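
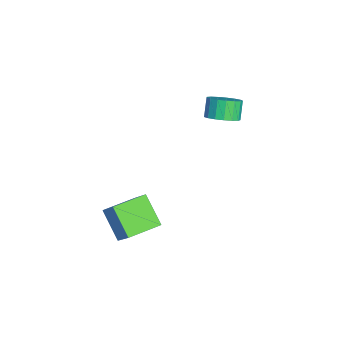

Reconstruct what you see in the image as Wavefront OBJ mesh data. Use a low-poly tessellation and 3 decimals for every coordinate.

v -2.766 1.61 0.899
v -2.012 2.029 1.364
v -2.74 2.268 2.327
v -3.494 1.85 1.861
v -2.209 2.383 1.128
v -2.936 2.623 2.09
v -2.533 2.56 0.839
v -3.261 2.8 1.801
v -2.911 2.52 0.563
v -3.638 2.759 1.526
v -3.255 2.271 0.365
v -3.983 2.51 1.327
v -3.488 1.871 0.289
v -4.215 2.11 1.251
v -3.555 1.411 0.352
v -4.282 1.65 1.315
v -3.442 0.997 0.541
v -4.169 1.236 1.504
v -3.173 0.723 0.812
v -3.901 0.963 1.774
v -2.812 0.653 1.102
v -3.539 0.892 2.065
v -2.44 0.802 1.346
v -3.168 1.041 2.309
v -2.143 1.136 1.488
v -2.87 1.376 2.45
v -1.989 1.579 1.494
v -2.716 1.818 2.457
v 1.883 -5.316 -1.446
v 3.061 -4.891 0.062
v 1.169 -3.556 -1.385
v 2.347 -3.131 0.123
v 3.273 -4.709 -2.703
v 4.451 -4.284 -1.195
v 2.559 -2.949 -2.642
v 3.737 -2.524 -1.134
f 2 1 5
f 2 5 3
f 3 5 6
f 3 6 4
f 5 1 7
f 5 7 6
f 6 7 8
f 6 8 4
f 7 1 9
f 7 9 8
f 8 9 10
f 8 10 4
f 9 1 11
f 9 11 10
f 10 11 12
f 10 12 4
f 11 1 13
f 11 13 12
f 12 13 14
f 12 14 4
f 13 1 15
f 13 15 14
f 14 15 16
f 14 16 4
f 15 1 17
f 15 17 16
f 16 17 18
f 16 18 4
f 17 1 19
f 17 19 18
f 18 19 20
f 18 20 4
f 19 1 21
f 19 21 20
f 20 21 22
f 20 22 4
f 21 1 23
f 21 23 22
f 22 23 24
f 22 24 4
f 23 1 25
f 23 25 24
f 24 25 26
f 24 26 4
f 25 1 27
f 25 27 26
f 26 27 28
f 26 28 4
f 27 1 2
f 27 2 28
f 28 2 3
f 28 3 4
f 30 32 29
f 33 30 29
f 29 32 31
f 31 33 29
f 30 36 32
f 34 30 33
f 34 36 30
f 32 36 31
f 35 33 31
f 31 36 35
f 35 34 33
f 36 34 35



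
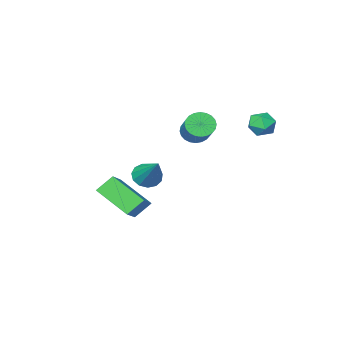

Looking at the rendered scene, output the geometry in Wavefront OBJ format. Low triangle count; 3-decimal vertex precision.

v 2.58 2.418 0.533
v 3.057 2.633 0.2
v 2.84 3.722 1.747
v 2.772 2.798 0.083
v 2.427 2.843 0.109
v 2.13 2.753 0.27
v 1.976 2.557 0.514
v 2.014 2.316 0.764
v 2.231 2.108 0.941
v 2.559 1.998 0.989
v 2.894 2.022 0.892
v 3.129 2.171 0.681
v 3.19 2.399 0.423
v 1.063 -2.38 -1.999
v 1.905 -1.527 -1.256
v 0.438 -0.949 -2.933
v 1.279 -0.096 -2.19
v 1.781 -2.504 -2.67
v 2.622 -1.651 -1.927
v 1.155 -1.073 -3.604
v 1.997 -0.22 -2.861
v -1.944 3.441 3.081
v -1.526 3.255 2.616
v -2.754 3.165 2.464
v -2.336 2.979 1.999
v -2.38 2.638 2.554
v -1.879 2.809 2.935
v -2.401 3.611 2.145
v -1.9 3.782 2.526
v -1.809 3.36 2.038
v -1.796 2.759 2.29
v -2.484 3.661 2.79
v -2.471 3.06 3.042
v -2.072 -1.626 0.408
v -1.465 -1.758 0.218
v -0.821 -0.307 1.262
v -1.428 -0.174 1.452
v -1.539 -1.596 0.038
v -0.895 -0.145 1.081
v -1.694 -1.438 -0.086
v -1.05 0.013 0.957
v -1.907 -1.309 -0.135
v -1.263 0.143 0.909
v -2.144 -1.228 -0.101
v -1.501 0.224 0.943
v -2.371 -1.207 0.011
v -1.727 0.244 1.054
v -2.553 -1.251 0.183
v -1.909 0.201 1.226
v -2.661 -1.351 0.389
v -2.017 0.101 1.433
v -2.679 -1.493 0.598
v -2.035 -0.042 1.642
v -2.605 -1.655 0.779
v -1.961 -0.204 1.822
v -2.45 -1.813 0.903
v -1.806 -0.362 1.946
v -2.237 -1.943 0.951
v -1.593 -0.491 1.995
v -1.999 -2.024 0.917
v -1.356 -0.572 1.961
v -1.773 -2.044 0.806
v -1.129 -0.593 1.849
v -1.591 -2.001 0.634
v -0.947 -0.549 1.677
v -1.483 -1.901 0.427
v -0.839 -0.449 1.471
f 2 1 4
f 2 4 3
f 4 1 5
f 4 5 3
f 5 1 6
f 5 6 3
f 6 1 7
f 6 7 3
f 7 1 8
f 7 8 3
f 8 1 9
f 8 9 3
f 9 1 10
f 9 10 3
f 10 1 11
f 10 11 3
f 11 1 12
f 11 12 3
f 12 1 13
f 12 13 3
f 13 1 2
f 13 2 3
f 15 17 14
f 18 15 14
f 14 17 16
f 16 18 14
f 15 21 17
f 19 15 18
f 19 21 15
f 17 21 16
f 20 18 16
f 16 21 20
f 20 19 18
f 21 19 20
f 22 33 27
f 22 27 23
f 22 23 29
f 22 29 32
f 22 32 33
f 23 27 31
f 27 33 26
f 33 32 24
f 32 29 28
f 29 23 30
f 25 31 26
f 25 26 24
f 25 24 28
f 25 28 30
f 25 30 31
f 26 31 27
f 24 26 33
f 28 24 32
f 30 28 29
f 31 30 23
f 35 34 38
f 35 38 36
f 36 38 39
f 36 39 37
f 38 34 40
f 38 40 39
f 39 40 41
f 39 41 37
f 40 34 42
f 40 42 41
f 41 42 43
f 41 43 37
f 42 34 44
f 42 44 43
f 43 44 45
f 43 45 37
f 44 34 46
f 44 46 45
f 45 46 47
f 45 47 37
f 46 34 48
f 46 48 47
f 47 48 49
f 47 49 37
f 48 34 50
f 48 50 49
f 49 50 51
f 49 51 37
f 50 34 52
f 50 52 51
f 51 52 53
f 51 53 37
f 52 34 54
f 52 54 53
f 53 54 55
f 53 55 37
f 54 34 56
f 54 56 55
f 55 56 57
f 55 57 37
f 56 34 58
f 56 58 57
f 57 58 59
f 57 59 37
f 58 34 60
f 58 60 59
f 59 60 61
f 59 61 37
f 60 34 62
f 60 62 61
f 61 62 63
f 61 63 37
f 62 34 64
f 62 64 63
f 63 64 65
f 63 65 37
f 64 34 66
f 64 66 65
f 65 66 67
f 65 67 37
f 66 34 35
f 66 35 67
f 67 35 36
f 67 36 37



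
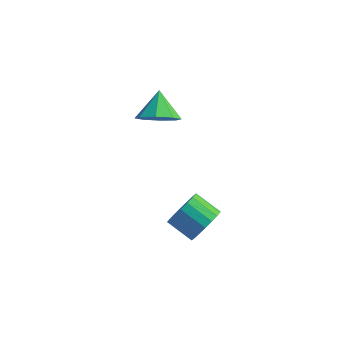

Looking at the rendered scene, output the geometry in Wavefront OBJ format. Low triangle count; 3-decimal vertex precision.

v 0.675 -1.624 -0.76
v 1.076 -1.219 -0.17
v 0.047 -1.012 0.389
v -0.355 -1.416 -0.2
v 0.999 -0.956 -0.411
v -0.031 -0.749 0.149
v 0.857 -0.825 -0.721
v -0.173 -0.618 -0.161
v 0.679 -0.852 -1.038
v -0.351 -0.645 -0.478
v 0.5 -1.032 -1.3
v -0.53 -0.825 -0.741
v 0.356 -1.329 -1.456
v -0.674 -1.122 -0.896
v 0.275 -1.685 -1.473
v -0.755 -1.478 -0.913
v 0.273 -2.028 -1.349
v -0.756 -1.821 -0.79
v 0.351 -2.291 -1.109
v -0.679 -2.084 -0.549
v 0.493 -2.422 -0.799
v -0.537 -2.215 -0.239
v 0.671 -2.395 -0.482
v -0.359 -2.188 0.078
v 0.85 -2.215 -0.219
v -0.18 -2.008 0.34
v 0.994 -1.918 -0.064
v -0.036 -1.711 0.496
v 1.075 -1.562 -0.047
v 0.045 -1.355 0.513
v -2.929 2.994 0.401
v -2.392 3.584 -0.056
v -3.231 3.946 1.279
v -3.057 3.589 -0.289
v -3.647 3.244 -0.117
v -3.816 2.753 0.358
v -3.466 2.403 0.858
v -2.802 2.398 1.091
v -2.212 2.743 0.92
v -2.042 3.234 0.445
f 2 1 5
f 2 5 3
f 3 5 6
f 3 6 4
f 5 1 7
f 5 7 6
f 6 7 8
f 6 8 4
f 7 1 9
f 7 9 8
f 8 9 10
f 8 10 4
f 9 1 11
f 9 11 10
f 10 11 12
f 10 12 4
f 11 1 13
f 11 13 12
f 12 13 14
f 12 14 4
f 13 1 15
f 13 15 14
f 14 15 16
f 14 16 4
f 15 1 17
f 15 17 16
f 16 17 18
f 16 18 4
f 17 1 19
f 17 19 18
f 18 19 20
f 18 20 4
f 19 1 21
f 19 21 20
f 20 21 22
f 20 22 4
f 21 1 23
f 21 23 22
f 22 23 24
f 22 24 4
f 23 1 25
f 23 25 24
f 24 25 26
f 24 26 4
f 25 1 27
f 25 27 26
f 26 27 28
f 26 28 4
f 27 1 29
f 27 29 28
f 28 29 30
f 28 30 4
f 29 1 2
f 29 2 30
f 30 2 3
f 30 3 4
f 32 31 34
f 32 34 33
f 34 31 35
f 34 35 33
f 35 31 36
f 35 36 33
f 36 31 37
f 36 37 33
f 37 31 38
f 37 38 33
f 38 31 39
f 38 39 33
f 39 31 40
f 39 40 33
f 40 31 32
f 40 32 33



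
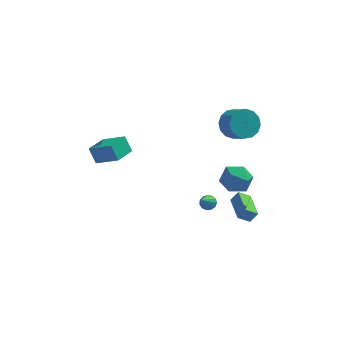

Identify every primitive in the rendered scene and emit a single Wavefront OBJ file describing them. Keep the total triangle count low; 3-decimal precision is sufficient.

v 2.924 1.517 2.631
v 3.712 2.178 2.683
v 4.363 1.345 3.422
v 3.576 0.683 3.369
v 3.4 2.302 3.097
v 4.051 1.469 3.836
v 2.96 2.215 3.387
v 3.612 1.382 4.125
v 2.511 1.941 3.473
v 3.163 1.108 4.212
v 2.173 1.553 3.334
v 2.824 0.72 4.073
v 2.036 1.156 3.006
v 2.687 0.322 3.745
v 2.137 0.855 2.578
v 2.788 0.022 3.317
v 2.449 0.731 2.164
v 3.1 -0.102 2.903
v 2.888 0.818 1.875
v 3.54 -0.015 2.613
v 3.337 1.092 1.788
v 3.989 0.259 2.527
v 3.676 1.48 1.927
v 4.327 0.647 2.666
v 3.813 1.878 2.255
v 4.464 1.044 2.994
v 3.961 -2.167 -3.122
v 3.241 -2.353 -2.597
v 3.529 -0.43 -3.097
v 2.809 -0.616 -2.572
v 4.411 -2.064 -2.468
v 3.691 -2.25 -1.943
v 3.979 -0.327 -2.443
v 3.259 -0.513 -1.918
v -4.737 -3.222 2.964
v -5.15 -2.825 3.891
v -4.041 -2.014 2.756
v -4.454 -1.617 3.684
v -3.446 -3.823 3.796
v -3.859 -3.426 4.724
v -2.75 -2.615 3.589
v -3.163 -2.218 4.516
v 1.527 -1.825 -1.728
v 1.967 -1.697 -1.482
v 1.153 -2.915 -0.492
v 1.761 -1.514 -1.383
v 1.481 -1.43 -1.394
v 1.215 -1.471 -1.511
v 1.049 -1.625 -1.696
v 1.034 -1.842 -1.892
v 1.176 -2.054 -2.036
v 1.43 -2.193 -2.082
v 1.714 -2.216 -2.016
v 1.94 -2.114 -1.858
v 2.034 -1.921 -1.659
v 2.467 -2.778 1.535
v 3.309 -2.447 2.051
v 2.891 -4.373 1.869
v 3.733 -4.042 2.385
v 2.783 -3.873 2.775
v 2.521 -2.887 2.569
v 3.679 -3.933 1.351
v 3.417 -2.947 1.145
v 4.058 -3.161 1.937
v 3.504 -3.124 2.817
v 2.696 -3.696 1.103
v 2.142 -3.659 1.983
f 2 1 5
f 2 5 3
f 3 5 6
f 3 6 4
f 5 1 7
f 5 7 6
f 6 7 8
f 6 8 4
f 7 1 9
f 7 9 8
f 8 9 10
f 8 10 4
f 9 1 11
f 9 11 10
f 10 11 12
f 10 12 4
f 11 1 13
f 11 13 12
f 12 13 14
f 12 14 4
f 13 1 15
f 13 15 14
f 14 15 16
f 14 16 4
f 15 1 17
f 15 17 16
f 16 17 18
f 16 18 4
f 17 1 19
f 17 19 18
f 18 19 20
f 18 20 4
f 19 1 21
f 19 21 20
f 20 21 22
f 20 22 4
f 21 1 23
f 21 23 22
f 22 23 24
f 22 24 4
f 23 1 25
f 23 25 24
f 24 25 26
f 24 26 4
f 25 1 2
f 25 2 26
f 26 2 3
f 26 3 4
f 28 30 27
f 31 28 27
f 27 30 29
f 29 31 27
f 28 34 30
f 32 28 31
f 32 34 28
f 30 34 29
f 33 31 29
f 29 34 33
f 33 32 31
f 34 32 33
f 36 38 35
f 39 36 35
f 35 38 37
f 37 39 35
f 36 42 38
f 40 36 39
f 40 42 36
f 38 42 37
f 41 39 37
f 37 42 41
f 41 40 39
f 42 40 41
f 44 43 46
f 44 46 45
f 46 43 47
f 46 47 45
f 47 43 48
f 47 48 45
f 48 43 49
f 48 49 45
f 49 43 50
f 49 50 45
f 50 43 51
f 50 51 45
f 51 43 52
f 51 52 45
f 52 43 53
f 52 53 45
f 53 43 54
f 53 54 45
f 54 43 55
f 54 55 45
f 55 43 44
f 55 44 45
f 56 67 61
f 56 61 57
f 56 57 63
f 56 63 66
f 56 66 67
f 57 61 65
f 61 67 60
f 67 66 58
f 66 63 62
f 63 57 64
f 59 65 60
f 59 60 58
f 59 58 62
f 59 62 64
f 59 64 65
f 60 65 61
f 58 60 67
f 62 58 66
f 64 62 63
f 65 64 57



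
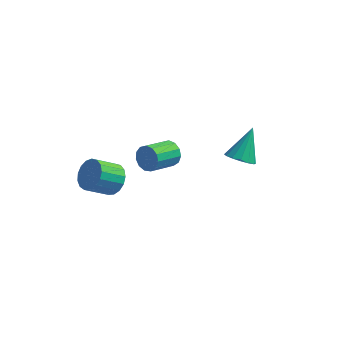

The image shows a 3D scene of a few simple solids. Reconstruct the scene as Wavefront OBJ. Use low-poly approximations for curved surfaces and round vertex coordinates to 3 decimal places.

v -2.91 -3.544 1.118
v -2.147 -4.118 1.476
v -3.246 -4.93 2.519
v -4.01 -4.356 2.162
v -2.151 -3.731 1.773
v -3.25 -4.543 2.817
v -2.329 -3.301 1.92
v -3.428 -4.113 2.964
v -2.64 -2.926 1.884
v -3.739 -3.739 2.927
v -3.013 -2.693 1.672
v -4.113 -3.506 2.716
v -3.362 -2.655 1.333
v -4.462 -3.467 2.377
v -3.608 -2.821 0.945
v -4.708 -3.633 1.989
v -3.694 -3.152 0.597
v -4.794 -3.964 1.641
v -3.601 -3.573 0.368
v -4.7 -4.385 1.412
v -3.349 -3.987 0.311
v -4.449 -4.799 1.355
v -2.997 -4.3 0.439
v -4.096 -5.112 1.483
v -2.624 -4.439 0.722
v -3.724 -5.252 1.766
v -2.318 -4.374 1.096
v -3.417 -5.186 2.14
v 3.713 -1.289 2.402
v 4.57 -1.614 2.48
v 4.107 0.129 3.998
v 4.601 -1.263 2.161
v 4.393 -0.918 1.906
v 4.004 -0.673 1.784
v 3.536 -0.593 1.827
v 3.116 -0.699 2.025
v 2.857 -0.963 2.324
v 2.826 -1.315 2.644
v 3.034 -1.659 2.899
v 3.423 -1.905 3.021
v 3.891 -1.985 2.977
v 4.31 -1.879 2.779
v -1.525 3.645 -3.467
v -0.906 3.573 -2.819
v -1.895 2.043 -2.044
v -2.515 2.115 -2.693
v -1.26 3.891 -2.643
v -2.249 2.361 -1.869
v -1.698 4.13 -2.729
v -2.688 2.6 -1.955
v -2.082 4.216 -3.05
v -3.071 2.686 -2.275
v -2.289 4.121 -3.503
v -3.278 2.59 -2.728
v -2.253 3.874 -3.945
v -3.242 2.344 -3.17
v -1.987 3.555 -4.235
v -2.976 2.025 -3.46
v -1.574 3.264 -4.281
v -2.563 1.734 -3.507
v -1.145 3.095 -4.069
v -2.135 1.564 -3.295
v -0.838 3.1 -3.666
v -1.827 1.57 -2.892
v -0.748 3.278 -3.2
v -1.738 1.748 -2.425
f 2 1 5
f 2 5 3
f 3 5 6
f 3 6 4
f 5 1 7
f 5 7 6
f 6 7 8
f 6 8 4
f 7 1 9
f 7 9 8
f 8 9 10
f 8 10 4
f 9 1 11
f 9 11 10
f 10 11 12
f 10 12 4
f 11 1 13
f 11 13 12
f 12 13 14
f 12 14 4
f 13 1 15
f 13 15 14
f 14 15 16
f 14 16 4
f 15 1 17
f 15 17 16
f 16 17 18
f 16 18 4
f 17 1 19
f 17 19 18
f 18 19 20
f 18 20 4
f 19 1 21
f 19 21 20
f 20 21 22
f 20 22 4
f 21 1 23
f 21 23 22
f 22 23 24
f 22 24 4
f 23 1 25
f 23 25 24
f 24 25 26
f 24 26 4
f 25 1 27
f 25 27 26
f 26 27 28
f 26 28 4
f 27 1 2
f 27 2 28
f 28 2 3
f 28 3 4
f 30 29 32
f 30 32 31
f 32 29 33
f 32 33 31
f 33 29 34
f 33 34 31
f 34 29 35
f 34 35 31
f 35 29 36
f 35 36 31
f 36 29 37
f 36 37 31
f 37 29 38
f 37 38 31
f 38 29 39
f 38 39 31
f 39 29 40
f 39 40 31
f 40 29 41
f 40 41 31
f 41 29 42
f 41 42 31
f 42 29 30
f 42 30 31
f 44 43 47
f 44 47 45
f 45 47 48
f 45 48 46
f 47 43 49
f 47 49 48
f 48 49 50
f 48 50 46
f 49 43 51
f 49 51 50
f 50 51 52
f 50 52 46
f 51 43 53
f 51 53 52
f 52 53 54
f 52 54 46
f 53 43 55
f 53 55 54
f 54 55 56
f 54 56 46
f 55 43 57
f 55 57 56
f 56 57 58
f 56 58 46
f 57 43 59
f 57 59 58
f 58 59 60
f 58 60 46
f 59 43 61
f 59 61 60
f 60 61 62
f 60 62 46
f 61 43 63
f 61 63 62
f 62 63 64
f 62 64 46
f 63 43 65
f 63 65 64
f 64 65 66
f 64 66 46
f 65 43 44
f 65 44 66
f 66 44 45
f 66 45 46



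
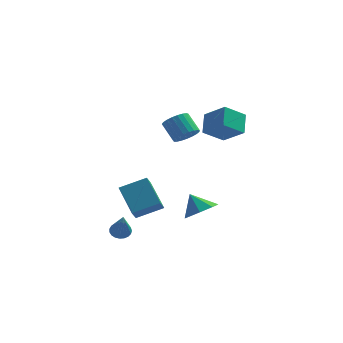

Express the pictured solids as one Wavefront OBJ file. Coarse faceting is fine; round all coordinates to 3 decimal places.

v 3.087 -3.682 -1.702
v 3.593 -2.892 -1.64
v 2.433 -3.338 -0.718
v 3.011 -2.814 -2.056
v 2.473 -3.245 -2.263
v 2.295 -3.931 -2.142
v 2.581 -4.472 -1.763
v 3.164 -4.549 -1.348
v 3.702 -4.119 -1.14
v 3.879 -3.432 -1.261
v -0.834 -0.918 -3.81
v -0.91 -1.501 -3.21
v -1.82 0.407 -2.646
v -1.895 -0.176 -2.046
v 0.555 -0.444 -3.174
v 0.48 -1.027 -2.574
v -0.43 0.881 -2.01
v -0.506 0.298 -1.41
v -1.192 -2.908 -3.814
v -0.921 -3.275 -4.156
v -0.788 -4.032 -2.286
v -0.747 -3.128 -4.094
v -0.649 -2.942 -3.983
v -0.645 -2.751 -3.843
v -0.735 -2.587 -3.699
v -0.905 -2.478 -3.574
v -1.124 -2.443 -3.49
v -1.355 -2.489 -3.463
v -1.558 -2.608 -3.497
v -1.697 -2.778 -3.585
v -1.749 -2.97 -3.713
v -1.705 -3.152 -3.858
v -1.572 -3.292 -3.996
v -1.373 -3.365 -4.103
v -1.143 -3.359 -4.159
v 2.336 0.718 1.908
v 3.513 0.098 2.779
v 2.238 1.756 2.78
v 3.415 1.136 3.651
v 3.305 1.464 1.129
v 4.482 0.844 2
v 3.207 2.502 2.001
v 4.384 1.882 2.872
v 2.111 -2.506 2.942
v 2.542 -2.804 3.464
v 1.86 -2.252 4.341
v 1.429 -1.954 3.818
v 2.685 -2.538 3.407
v 2.004 -1.985 4.284
v 2.728 -2.266 3.27
v 2.047 -1.714 4.147
v 2.665 -2.035 3.076
v 1.984 -1.483 3.953
v 2.507 -1.887 2.859
v 1.825 -1.334 3.736
v 2.279 -1.845 2.656
v 1.598 -1.292 3.533
v 2.023 -1.917 2.502
v 1.341 -1.365 3.379
v 1.781 -2.092 2.425
v 1.1 -1.539 3.301
v 1.597 -2.338 2.436
v 0.916 -1.785 3.313
v 1.501 -2.613 2.536
v 0.82 -2.061 3.412
v 1.511 -2.87 2.705
v 0.83 -2.317 3.582
v 1.624 -3.063 2.915
v 0.943 -2.511 3.792
v 1.822 -3.161 3.13
v 1.141 -2.609 4.007
v 2.069 -3.145 3.312
v 1.388 -2.593 4.189
v 2.324 -3.019 3.43
v 1.643 -2.467 4.307
f 2 1 4
f 2 4 3
f 4 1 5
f 4 5 3
f 5 1 6
f 5 6 3
f 6 1 7
f 6 7 3
f 7 1 8
f 7 8 3
f 8 1 9
f 8 9 3
f 9 1 10
f 9 10 3
f 10 1 2
f 10 2 3
f 12 14 11
f 15 12 11
f 11 14 13
f 13 15 11
f 12 18 14
f 16 12 15
f 16 18 12
f 14 18 13
f 17 15 13
f 13 18 17
f 17 16 15
f 18 16 17
f 20 19 22
f 20 22 21
f 22 19 23
f 22 23 21
f 23 19 24
f 23 24 21
f 24 19 25
f 24 25 21
f 25 19 26
f 25 26 21
f 26 19 27
f 26 27 21
f 27 19 28
f 27 28 21
f 28 19 29
f 28 29 21
f 29 19 30
f 29 30 21
f 30 19 31
f 30 31 21
f 31 19 32
f 31 32 21
f 32 19 33
f 32 33 21
f 33 19 34
f 33 34 21
f 34 19 35
f 34 35 21
f 35 19 20
f 35 20 21
f 37 39 36
f 40 37 36
f 36 39 38
f 38 40 36
f 37 43 39
f 41 37 40
f 41 43 37
f 39 43 38
f 42 40 38
f 38 43 42
f 42 41 40
f 43 41 42
f 45 44 48
f 45 48 46
f 46 48 49
f 46 49 47
f 48 44 50
f 48 50 49
f 49 50 51
f 49 51 47
f 50 44 52
f 50 52 51
f 51 52 53
f 51 53 47
f 52 44 54
f 52 54 53
f 53 54 55
f 53 55 47
f 54 44 56
f 54 56 55
f 55 56 57
f 55 57 47
f 56 44 58
f 56 58 57
f 57 58 59
f 57 59 47
f 58 44 60
f 58 60 59
f 59 60 61
f 59 61 47
f 60 44 62
f 60 62 61
f 61 62 63
f 61 63 47
f 62 44 64
f 62 64 63
f 63 64 65
f 63 65 47
f 64 44 66
f 64 66 65
f 65 66 67
f 65 67 47
f 66 44 68
f 66 68 67
f 67 68 69
f 67 69 47
f 68 44 70
f 68 70 69
f 69 70 71
f 69 71 47
f 70 44 72
f 70 72 71
f 71 72 73
f 71 73 47
f 72 44 74
f 72 74 73
f 73 74 75
f 73 75 47
f 74 44 45
f 74 45 75
f 75 45 46
f 75 46 47



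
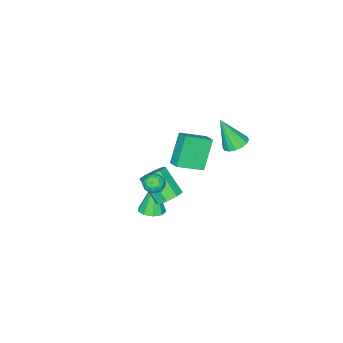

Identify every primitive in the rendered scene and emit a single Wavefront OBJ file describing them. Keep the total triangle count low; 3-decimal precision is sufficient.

v 2.612 1.638 -0.271
v 3.225 1.988 0.125
v 3.122 0.693 1.428
v 2.508 0.342 1.031
v 2.672 2.208 0.301
v 2.569 0.913 1.603
v 2.084 2.094 0.141
v 1.981 0.799 1.443
v 1.805 1.713 -0.261
v 1.702 0.417 1.042
v 1.998 1.287 -0.668
v 1.895 -0.008 0.635
v 2.551 1.067 -0.843
v 2.448 -0.228 0.459
v 3.139 1.181 -0.683
v 3.036 -0.114 0.619
v 3.418 1.563 -0.282
v 3.315 0.267 1.021
v -3.527 -3.017 -1.584
v -3.187 -2.233 -1.217
v -4.854 -2.116 -2.283
v -4.514 -1.331 -1.916
v -2.366 -2.689 -3.364
v -2.026 -1.904 -2.997
v -3.693 -1.787 -4.063
v -3.353 -1.003 -3.696
v 3.997 1.935 1.361
v 4.277 1.752 1.92
v 3.163 1.328 1.58
v 3.443 1.145 2.139
v 3.233 1.758 2.065
v 3.748 2.133 1.93
v 3.692 0.947 1.57
v 4.207 1.322 1.435
v 4.088 1.141 2.05
v 3.805 1.642 2.356
v 3.635 1.438 1.144
v 3.352 1.939 1.45
v 4.211 1.897 1.621
v 3.229 1.183 1.879
v 3.106 1.544 1.835
v 3.27 1.436 2.164
v 3.9 2.12 1.627
v 4.064 2.013 1.956
v 3.45 2.016 2.041
v 3.376 1.067 1.544
v 3.54 0.96 1.873
v 4.17 1.644 1.336
v 4.334 1.536 1.665
v 3.99 1.064 1.459
v 4.264 1.43 2.026
v 3.774 1.074 2.155
v 3.92 0.957 1.821
v 4.223 1.178 1.741
v 4.097 1.725 2.206
v 3.607 1.368 2.335
v 3.483 1.728 2.291
v 3.786 1.949 2.212
v 3.986 1.366 2.282
v 3.833 1.712 1.165
v 3.343 1.355 1.294
v 3.654 1.131 1.288
v 3.957 1.352 1.209
v 3.666 2.006 1.345
v 3.176 1.65 1.474
v 3.217 1.902 1.759
v 3.52 2.123 1.679
v 3.454 1.714 1.218
v -3.938 0.801 -0.6
v -3.202 0.597 -0.835
v -3.602 -0.081 1.22
v -3.159 0.97 -0.662
v -3.325 1.299 -0.472
v -3.655 1.494 -0.316
v -4.062 1.503 -0.236
v -4.435 1.325 -0.254
v -4.675 1.006 -0.364
v -4.718 0.632 -0.537
v -4.552 0.304 -0.727
v -4.221 0.109 -0.883
v -3.815 0.099 -0.963
v -3.442 0.278 -0.946
v 1.387 -0.734 -3.79
v 1.898 -0.171 -3.578
v 0.833 -1.006 -1.73
v 1.414 0.047 -3.68
v 0.917 -0.1 -3.833
v 0.64 -0.545 -3.965
v 0.712 -1.078 -4.016
v 1.1 -1.45 -3.961
v 1.622 -1.488 -3.826
v 2.033 -1.173 -3.674
v 2.143 -0.653 -3.576
f 2 1 5
f 2 5 3
f 3 5 6
f 3 6 4
f 5 1 7
f 5 7 6
f 6 7 8
f 6 8 4
f 7 1 9
f 7 9 8
f 8 9 10
f 8 10 4
f 9 1 11
f 9 11 10
f 10 11 12
f 10 12 4
f 11 1 13
f 11 13 12
f 12 13 14
f 12 14 4
f 13 1 15
f 13 15 14
f 14 15 16
f 14 16 4
f 15 1 17
f 15 17 16
f 16 17 18
f 16 18 4
f 17 1 2
f 17 2 18
f 18 2 3
f 18 3 4
f 20 22 19
f 23 20 19
f 19 22 21
f 21 23 19
f 20 26 22
f 24 20 23
f 24 26 20
f 22 26 21
f 25 23 21
f 21 26 25
f 25 24 23
f 26 24 25
f 27 64 43
f 64 38 67
f 43 67 32
f 64 67 43
f 27 43 39
f 43 32 44
f 39 44 28
f 43 44 39
f 27 39 48
f 39 28 49
f 48 49 34
f 39 49 48
f 27 48 60
f 48 34 63
f 60 63 37
f 48 63 60
f 27 60 64
f 60 37 68
f 64 68 38
f 60 68 64
f 28 44 55
f 44 32 58
f 55 58 36
f 44 58 55
f 32 67 45
f 67 38 66
f 45 66 31
f 67 66 45
f 38 68 65
f 68 37 61
f 65 61 29
f 68 61 65
f 37 63 62
f 63 34 50
f 62 50 33
f 63 50 62
f 34 49 54
f 49 28 51
f 54 51 35
f 49 51 54
f 30 56 42
f 56 36 57
f 42 57 31
f 56 57 42
f 30 42 40
f 42 31 41
f 40 41 29
f 42 41 40
f 30 40 47
f 40 29 46
f 47 46 33
f 40 46 47
f 30 47 52
f 47 33 53
f 52 53 35
f 47 53 52
f 30 52 56
f 52 35 59
f 56 59 36
f 52 59 56
f 31 57 45
f 57 36 58
f 45 58 32
f 57 58 45
f 29 41 65
f 41 31 66
f 65 66 38
f 41 66 65
f 33 46 62
f 46 29 61
f 62 61 37
f 46 61 62
f 35 53 54
f 53 33 50
f 54 50 34
f 53 50 54
f 36 59 55
f 59 35 51
f 55 51 28
f 59 51 55
f 70 69 72
f 70 72 71
f 72 69 73
f 72 73 71
f 73 69 74
f 73 74 71
f 74 69 75
f 74 75 71
f 75 69 76
f 75 76 71
f 76 69 77
f 76 77 71
f 77 69 78
f 77 78 71
f 78 69 79
f 78 79 71
f 79 69 80
f 79 80 71
f 80 69 81
f 80 81 71
f 81 69 82
f 81 82 71
f 82 69 70
f 82 70 71
f 84 83 86
f 84 86 85
f 86 83 87
f 86 87 85
f 87 83 88
f 87 88 85
f 88 83 89
f 88 89 85
f 89 83 90
f 89 90 85
f 90 83 91
f 90 91 85
f 91 83 92
f 91 92 85
f 92 83 93
f 92 93 85
f 93 83 84
f 93 84 85



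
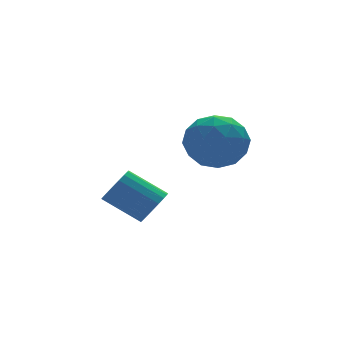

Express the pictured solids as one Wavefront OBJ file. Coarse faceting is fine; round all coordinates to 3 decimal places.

v 1.451 3.085 3.759
v 2.48 3.178 4.175
v 2.1 2.142 2.365
v 3.129 2.235 2.781
v 2.373 1.604 3.302
v 1.971 2.186 4.163
v 2.609 3.134 2.377
v 2.207 3.716 3.238
v 3.196 3.208 3.321
v 3.05 2.262 3.893
v 1.53 3.058 2.647
v 1.384 2.112 3.219
v 1.909 3.214 4.089
v 2.671 2.106 2.451
v 2.227 1.735 2.757
v 2.832 1.789 3.001
v 1.609 2.631 4.082
v 2.215 2.686 4.327
v 2.151 1.761 3.814
v 2.365 2.634 2.213
v 2.971 2.689 2.458
v 1.748 3.531 3.539
v 2.353 3.585 3.783
v 2.429 3.559 2.726
v 2.934 3.286 3.832
v 3.316 2.732 3.013
v 3.01 3.261 2.775
v 2.774 3.603 3.281
v 2.849 2.731 4.168
v 3.23 2.177 3.349
v 2.785 1.805 3.655
v 2.55 2.148 4.161
v 3.269 2.748 3.666
v 1.35 3.143 3.191
v 1.731 2.589 2.372
v 2.03 3.172 2.379
v 1.795 3.515 2.885
v 1.264 2.588 3.527
v 1.646 2.034 2.708
v 1.806 1.717 3.259
v 1.57 2.059 3.765
v 1.311 2.572 2.874
v -0.334 1.505 1.392
v 0.15 1.589 1.862
v -0.782 2.399 2.678
v -1.266 2.315 2.208
v 0.194 1.825 1.678
v -0.738 2.635 2.494
v 0.133 1.997 1.437
v -0.799 2.807 2.253
v -0.021 2.072 1.187
v -0.952 2.882 2.003
v -0.236 2.035 0.978
v -1.168 2.845 1.794
v -0.471 1.893 0.851
v -1.403 2.703 1.667
v -0.679 1.674 0.831
v -1.611 2.484 1.647
v -0.818 1.421 0.922
v -1.75 2.231 1.738
v -0.862 1.185 1.106
v -1.794 1.995 1.922
v -0.801 1.013 1.347
v -1.733 1.823 2.163
v -0.648 0.938 1.597
v -1.579 1.748 2.413
v -0.432 0.975 1.806
v -1.364 1.785 2.622
v -0.197 1.117 1.933
v -1.129 1.927 2.749
v 0.011 1.336 1.953
v -0.921 2.146 2.769
f 1 38 17
f 38 12 41
f 17 41 6
f 38 41 17
f 1 17 13
f 17 6 18
f 13 18 2
f 17 18 13
f 1 13 22
f 13 2 23
f 22 23 8
f 13 23 22
f 1 22 34
f 22 8 37
f 34 37 11
f 22 37 34
f 1 34 38
f 34 11 42
f 38 42 12
f 34 42 38
f 2 18 29
f 18 6 32
f 29 32 10
f 18 32 29
f 6 41 19
f 41 12 40
f 19 40 5
f 41 40 19
f 12 42 39
f 42 11 35
f 39 35 3
f 42 35 39
f 11 37 36
f 37 8 24
f 36 24 7
f 37 24 36
f 8 23 28
f 23 2 25
f 28 25 9
f 23 25 28
f 4 30 16
f 30 10 31
f 16 31 5
f 30 31 16
f 4 16 14
f 16 5 15
f 14 15 3
f 16 15 14
f 4 14 21
f 14 3 20
f 21 20 7
f 14 20 21
f 4 21 26
f 21 7 27
f 26 27 9
f 21 27 26
f 4 26 30
f 26 9 33
f 30 33 10
f 26 33 30
f 5 31 19
f 31 10 32
f 19 32 6
f 31 32 19
f 3 15 39
f 15 5 40
f 39 40 12
f 15 40 39
f 7 20 36
f 20 3 35
f 36 35 11
f 20 35 36
f 9 27 28
f 27 7 24
f 28 24 8
f 27 24 28
f 10 33 29
f 33 9 25
f 29 25 2
f 33 25 29
f 44 43 47
f 44 47 45
f 45 47 48
f 45 48 46
f 47 43 49
f 47 49 48
f 48 49 50
f 48 50 46
f 49 43 51
f 49 51 50
f 50 51 52
f 50 52 46
f 51 43 53
f 51 53 52
f 52 53 54
f 52 54 46
f 53 43 55
f 53 55 54
f 54 55 56
f 54 56 46
f 55 43 57
f 55 57 56
f 56 57 58
f 56 58 46
f 57 43 59
f 57 59 58
f 58 59 60
f 58 60 46
f 59 43 61
f 59 61 60
f 60 61 62
f 60 62 46
f 61 43 63
f 61 63 62
f 62 63 64
f 62 64 46
f 63 43 65
f 63 65 64
f 64 65 66
f 64 66 46
f 65 43 67
f 65 67 66
f 66 67 68
f 66 68 46
f 67 43 69
f 67 69 68
f 68 69 70
f 68 70 46
f 69 43 71
f 69 71 70
f 70 71 72
f 70 72 46
f 71 43 44
f 71 44 72
f 72 44 45
f 72 45 46



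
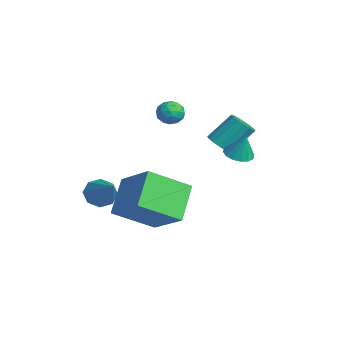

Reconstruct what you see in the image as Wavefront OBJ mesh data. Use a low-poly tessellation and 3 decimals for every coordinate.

v -0.348 2.42 2.513
v 0.168 2.691 2.249
v 0.204 3.71 3.362
v -0.312 3.44 3.627
v -0.09 2.848 2.113
v -0.054 3.868 3.227
v -0.417 2.891 2.085
v -0.381 3.91 3.198
v -0.726 2.807 2.171
v -0.69 3.827 3.285
v -0.934 2.62 2.349
v -0.898 3.639 3.463
v -0.984 2.379 2.571
v -0.948 3.399 3.685
v -0.864 2.15 2.778
v -0.828 3.169 3.891
v -0.606 1.992 2.913
v -0.57 3.012 4.027
v -0.279 1.95 2.942
v -0.243 2.969 4.055
v 0.03 2.033 2.855
v 0.066 3.053 3.969
v 0.238 2.221 2.677
v 0.274 3.24 3.791
v 0.288 2.461 2.455
v 0.324 3.481 3.569
v -2.974 1.396 2.987
v -2.408 1.592 3.242
v -3.092 0.708 3.778
v -2.526 0.904 4.033
v -3.041 1.304 4.035
v -2.968 1.729 3.547
v -2.532 0.571 3.473
v -2.459 0.996 2.985
v -2.135 1.082 3.543
v -2.449 1.536 3.891
v -3.051 0.764 3.129
v -3.365 1.218 3.477
v -2.68 1.554 3.045
v -2.82 0.746 3.975
v -3.122 0.981 3.976
v -2.789 1.096 4.126
v -3.01 1.635 3.224
v -2.677 1.75 3.374
v -3.049 1.581 3.84
v -2.823 0.55 3.646
v -2.49 0.665 3.796
v -2.711 1.204 2.894
v -2.378 1.319 3.044
v -2.451 0.719 3.18
v -2.187 1.37 3.372
v -2.257 0.966 3.837
v -2.26 0.77 3.508
v -2.217 1.019 3.221
v -2.372 1.637 3.576
v -2.441 1.232 4.041
v -2.744 1.467 4.043
v -2.701 1.717 3.755
v -2.211 1.337 3.753
v -3.059 1.068 2.979
v -3.128 0.663 3.444
v -2.799 0.583 3.265
v -2.756 0.833 2.977
v -3.243 1.334 3.183
v -3.313 0.93 3.648
v -3.283 1.281 3.799
v -3.24 1.53 3.512
v -3.289 0.963 3.267
v 1.943 2.379 3.035
v 2.545 2.223 2.885
v 2.257 2.561 4.105
v 2.526 2.55 2.835
v 2.35 2.831 2.838
v 2.066 2.991 2.894
v 1.748 2.986 2.988
v 1.483 2.819 3.095
v 1.341 2.534 3.185
v 1.36 2.207 3.235
v 1.536 1.926 3.232
v 1.82 1.766 3.176
v 2.138 1.771 3.082
v 2.403 1.938 2.975
v -2.099 -2.114 -0.385
v -1.742 -1.708 -0.905
v -0.501 -2.046 0.765
v -2.027 -1.381 -0.528
v -2.354 -1.484 -0.068
v -2.532 -1.956 0.207
v -2.456 -2.52 0.135
v -2.171 -2.847 -0.241
v -1.844 -2.744 -0.702
v -1.667 -2.272 -0.977
v 1.233 -0.872 -0.931
v 1.121 -2.646 0.13
v 0.11 -0.066 0.299
v -0.002 -1.84 1.359
v 2.882 -0.3 0.201
v 2.77 -2.074 1.261
v 1.759 0.506 1.43
v 1.647 -1.268 2.491
f 2 1 5
f 2 5 3
f 3 5 6
f 3 6 4
f 5 1 7
f 5 7 6
f 6 7 8
f 6 8 4
f 7 1 9
f 7 9 8
f 8 9 10
f 8 10 4
f 9 1 11
f 9 11 10
f 10 11 12
f 10 12 4
f 11 1 13
f 11 13 12
f 12 13 14
f 12 14 4
f 13 1 15
f 13 15 14
f 14 15 16
f 14 16 4
f 15 1 17
f 15 17 16
f 16 17 18
f 16 18 4
f 17 1 19
f 17 19 18
f 18 19 20
f 18 20 4
f 19 1 21
f 19 21 20
f 20 21 22
f 20 22 4
f 21 1 23
f 21 23 22
f 22 23 24
f 22 24 4
f 23 1 25
f 23 25 24
f 24 25 26
f 24 26 4
f 25 1 2
f 25 2 26
f 26 2 3
f 26 3 4
f 27 64 43
f 64 38 67
f 43 67 32
f 64 67 43
f 27 43 39
f 43 32 44
f 39 44 28
f 43 44 39
f 27 39 48
f 39 28 49
f 48 49 34
f 39 49 48
f 27 48 60
f 48 34 63
f 60 63 37
f 48 63 60
f 27 60 64
f 60 37 68
f 64 68 38
f 60 68 64
f 28 44 55
f 44 32 58
f 55 58 36
f 44 58 55
f 32 67 45
f 67 38 66
f 45 66 31
f 67 66 45
f 38 68 65
f 68 37 61
f 65 61 29
f 68 61 65
f 37 63 62
f 63 34 50
f 62 50 33
f 63 50 62
f 34 49 54
f 49 28 51
f 54 51 35
f 49 51 54
f 30 56 42
f 56 36 57
f 42 57 31
f 56 57 42
f 30 42 40
f 42 31 41
f 40 41 29
f 42 41 40
f 30 40 47
f 40 29 46
f 47 46 33
f 40 46 47
f 30 47 52
f 47 33 53
f 52 53 35
f 47 53 52
f 30 52 56
f 52 35 59
f 56 59 36
f 52 59 56
f 31 57 45
f 57 36 58
f 45 58 32
f 57 58 45
f 29 41 65
f 41 31 66
f 65 66 38
f 41 66 65
f 33 46 62
f 46 29 61
f 62 61 37
f 46 61 62
f 35 53 54
f 53 33 50
f 54 50 34
f 53 50 54
f 36 59 55
f 59 35 51
f 55 51 28
f 59 51 55
f 70 69 72
f 70 72 71
f 72 69 73
f 72 73 71
f 73 69 74
f 73 74 71
f 74 69 75
f 74 75 71
f 75 69 76
f 75 76 71
f 76 69 77
f 76 77 71
f 77 69 78
f 77 78 71
f 78 69 79
f 78 79 71
f 79 69 80
f 79 80 71
f 80 69 81
f 80 81 71
f 81 69 82
f 81 82 71
f 82 69 70
f 82 70 71
f 84 83 86
f 84 86 85
f 86 83 87
f 86 87 85
f 87 83 88
f 87 88 85
f 88 83 89
f 88 89 85
f 89 83 90
f 89 90 85
f 90 83 91
f 90 91 85
f 91 83 92
f 91 92 85
f 92 83 84
f 92 84 85
f 94 96 93
f 97 94 93
f 93 96 95
f 95 97 93
f 94 100 96
f 98 94 97
f 98 100 94
f 96 100 95
f 99 97 95
f 95 100 99
f 99 98 97
f 100 98 99



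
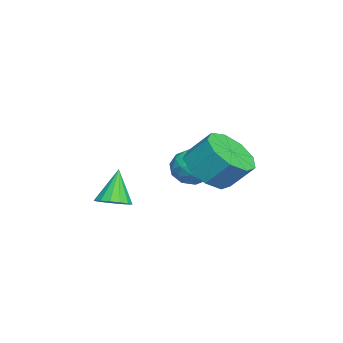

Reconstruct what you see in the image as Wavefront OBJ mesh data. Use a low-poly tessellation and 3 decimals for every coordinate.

v -1.957 1.486 0.92
v -1.347 1.971 1.038
v -1.353 0.969 -0.078
v -0.743 1.454 0.04
v -0.895 0.879 0.557
v -1.268 1.198 1.174
v -1.432 1.742 -0.214
v -1.805 2.061 0.403
v -1.022 2.129 0.337
v -0.69 1.596 0.814
v -2.01 1.344 0.146
v -1.678 0.811 0.623
v -1.705 1.774 1.067
v -0.995 1.166 -0.107
v -1.084 0.828 0.197
v -0.726 1.113 0.267
v -1.658 1.319 1.147
v -1.3 1.605 1.216
v -1.034 0.963 0.933
v -1.4 1.335 -0.256
v -1.042 1.621 -0.187
v -1.974 1.827 0.693
v -1.616 2.112 0.763
v -1.666 1.977 0.027
v -1.156 2.152 0.724
v -0.801 1.848 0.137
v -1.206 2.017 -0.012
v -1.425 2.205 0.351
v -0.96 1.839 1.004
v -0.605 1.535 0.417
v -0.695 1.197 0.721
v -0.914 1.384 1.084
v -0.77 1.932 0.592
v -2.095 1.405 0.543
v -1.74 1.101 -0.044
v -1.786 1.556 -0.124
v -2.005 1.743 0.239
v -1.899 1.092 0.823
v -1.544 0.788 0.236
v -1.275 0.735 0.609
v -1.494 0.923 0.972
v -1.93 1.008 0.368
v 1.647 2.323 1.536
v 2.606 2.383 1.344
v 2.732 3.156 2.212
v 1.773 3.097 2.404
v 2.272 2.84 0.985
v 2.398 3.613 1.854
v 1.645 3.055 0.884
v 1.771 3.829 1.753
v 1.019 2.928 1.088
v 1.145 3.702 1.956
v 0.687 2.518 1.501
v 0.813 3.291 2.37
v 0.804 2.017 1.931
v 0.93 2.79 2.799
v 1.316 1.659 2.175
v 1.441 2.433 3.044
v 1.982 1.612 2.121
v 2.108 2.386 2.989
v 2.492 1.898 1.792
v 2.618 2.671 2.661
v 0.374 -0.854 -0.563
v 0.94 -0.854 -0.287
v -0.234 -0.766 0.683
v 0.873 -0.539 -0.342
v 0.672 -0.309 -0.456
v 0.392 -0.225 -0.599
v 0.106 -0.309 -0.732
v -0.107 -0.539 -0.82
v -0.192 -0.854 -0.84
v -0.125 -1.168 -0.785
v 0.076 -1.398 -0.671
v 0.357 -1.483 -0.528
v 0.642 -1.398 -0.394
v 0.856 -1.168 -0.306
f 1 38 17
f 38 12 41
f 17 41 6
f 38 41 17
f 1 17 13
f 17 6 18
f 13 18 2
f 17 18 13
f 1 13 22
f 13 2 23
f 22 23 8
f 13 23 22
f 1 22 34
f 22 8 37
f 34 37 11
f 22 37 34
f 1 34 38
f 34 11 42
f 38 42 12
f 34 42 38
f 2 18 29
f 18 6 32
f 29 32 10
f 18 32 29
f 6 41 19
f 41 12 40
f 19 40 5
f 41 40 19
f 12 42 39
f 42 11 35
f 39 35 3
f 42 35 39
f 11 37 36
f 37 8 24
f 36 24 7
f 37 24 36
f 8 23 28
f 23 2 25
f 28 25 9
f 23 25 28
f 4 30 16
f 30 10 31
f 16 31 5
f 30 31 16
f 4 16 14
f 16 5 15
f 14 15 3
f 16 15 14
f 4 14 21
f 14 3 20
f 21 20 7
f 14 20 21
f 4 21 26
f 21 7 27
f 26 27 9
f 21 27 26
f 4 26 30
f 26 9 33
f 30 33 10
f 26 33 30
f 5 31 19
f 31 10 32
f 19 32 6
f 31 32 19
f 3 15 39
f 15 5 40
f 39 40 12
f 15 40 39
f 7 20 36
f 20 3 35
f 36 35 11
f 20 35 36
f 9 27 28
f 27 7 24
f 28 24 8
f 27 24 28
f 10 33 29
f 33 9 25
f 29 25 2
f 33 25 29
f 44 43 47
f 44 47 45
f 45 47 48
f 45 48 46
f 47 43 49
f 47 49 48
f 48 49 50
f 48 50 46
f 49 43 51
f 49 51 50
f 50 51 52
f 50 52 46
f 51 43 53
f 51 53 52
f 52 53 54
f 52 54 46
f 53 43 55
f 53 55 54
f 54 55 56
f 54 56 46
f 55 43 57
f 55 57 56
f 56 57 58
f 56 58 46
f 57 43 59
f 57 59 58
f 58 59 60
f 58 60 46
f 59 43 61
f 59 61 60
f 60 61 62
f 60 62 46
f 61 43 44
f 61 44 62
f 62 44 45
f 62 45 46
f 64 63 66
f 64 66 65
f 66 63 67
f 66 67 65
f 67 63 68
f 67 68 65
f 68 63 69
f 68 69 65
f 69 63 70
f 69 70 65
f 70 63 71
f 70 71 65
f 71 63 72
f 71 72 65
f 72 63 73
f 72 73 65
f 73 63 74
f 73 74 65
f 74 63 75
f 74 75 65
f 75 63 76
f 75 76 65
f 76 63 64
f 76 64 65



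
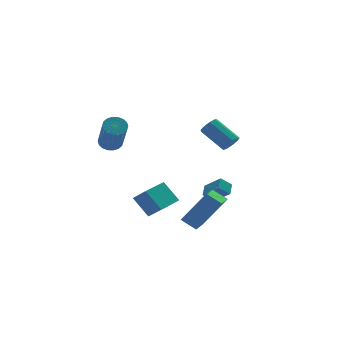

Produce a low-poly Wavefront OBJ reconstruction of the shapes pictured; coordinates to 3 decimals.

v 3.622 -0.165 -2.3
v 4.008 0.457 -1.978
v 3.049 0.601 -3.09
v 3.435 1.223 -2.767
v 4.225 -0.263 -2.833
v 4.611 0.359 -2.51
v 3.652 0.503 -3.622
v 4.038 1.125 -3.3
v 0.336 -4.755 -2.431
v -0.234 -4.172 -1.923
v 1.432 -3.069 -3.135
v 0.863 -2.487 -2.627
v 1.617 -4.913 -0.813
v 1.048 -4.331 -0.305
v 2.714 -3.228 -1.517
v 2.144 -2.645 -1.009
v 3.804 -1.235 1.343
v 4.301 -0.938 1.351
v 3.574 0.253 2.305
v 3.076 -0.045 2.297
v 4.081 -0.824 1.042
v 3.353 0.366 1.995
v 3.73 -0.903 0.873
v 3.003 0.287 1.827
v 3.414 -1.138 0.924
v 2.687 0.053 1.878
v 3.281 -1.418 1.172
v 2.553 -0.227 2.126
v 3.392 -1.612 1.499
v 2.664 -0.422 2.453
v 3.695 -1.63 1.754
v 2.968 -0.44 2.707
v 4.05 -1.464 1.816
v 3.323 -0.273 2.77
v 4.289 -1.19 1.657
v 3.562 0 2.611
v -2.424 -3.375 -0.351
v -2.006 -3.968 0.323
v -1.101 -2.493 -0.394
v -0.684 -3.086 0.28
v -1.936 -4.154 -1.34
v -1.519 -4.747 -0.666
v -0.614 -3.272 -1.383
v -0.196 -3.865 -0.709
v -2.752 -1.265 2.697
v -2.234 -1.021 2.959
v -2.469 -2.312 4.625
v -2.988 -2.555 4.363
v -2.437 -0.856 3.059
v -2.673 -2.147 4.724
v -2.703 -0.772 3.086
v -2.939 -2.062 4.752
v -2.979 -0.785 3.037
v -3.214 -2.076 4.702
v -3.21 -0.893 2.92
v -3.445 -2.184 4.586
v -3.35 -1.075 2.76
v -3.585 -2.366 4.425
v -3.372 -1.295 2.586
v -3.607 -2.585 4.252
v -3.271 -1.508 2.435
v -3.506 -2.799 4.101
v -3.067 -1.673 2.336
v -3.303 -2.964 4.001
v -2.801 -1.758 2.308
v -3.037 -3.048 3.974
v -2.526 -1.744 2.358
v -2.761 -3.035 4.023
v -2.295 -1.636 2.474
v -2.53 -2.927 4.14
v -2.155 -1.454 2.635
v -2.39 -2.745 4.3
v -2.133 -1.235 2.808
v -2.368 -2.525 4.474
f 2 4 1
f 5 2 1
f 1 4 3
f 3 5 1
f 2 8 4
f 6 2 5
f 6 8 2
f 4 8 3
f 7 5 3
f 3 8 7
f 7 6 5
f 8 6 7
f 10 12 9
f 13 10 9
f 9 12 11
f 11 13 9
f 10 16 12
f 14 10 13
f 14 16 10
f 12 16 11
f 15 13 11
f 11 16 15
f 15 14 13
f 16 14 15
f 18 17 21
f 18 21 19
f 19 21 22
f 19 22 20
f 21 17 23
f 21 23 22
f 22 23 24
f 22 24 20
f 23 17 25
f 23 25 24
f 24 25 26
f 24 26 20
f 25 17 27
f 25 27 26
f 26 27 28
f 26 28 20
f 27 17 29
f 27 29 28
f 28 29 30
f 28 30 20
f 29 17 31
f 29 31 30
f 30 31 32
f 30 32 20
f 31 17 33
f 31 33 32
f 32 33 34
f 32 34 20
f 33 17 35
f 33 35 34
f 34 35 36
f 34 36 20
f 35 17 18
f 35 18 36
f 36 18 19
f 36 19 20
f 38 40 37
f 41 38 37
f 37 40 39
f 39 41 37
f 38 44 40
f 42 38 41
f 42 44 38
f 40 44 39
f 43 41 39
f 39 44 43
f 43 42 41
f 44 42 43
f 46 45 49
f 46 49 47
f 47 49 50
f 47 50 48
f 49 45 51
f 49 51 50
f 50 51 52
f 50 52 48
f 51 45 53
f 51 53 52
f 52 53 54
f 52 54 48
f 53 45 55
f 53 55 54
f 54 55 56
f 54 56 48
f 55 45 57
f 55 57 56
f 56 57 58
f 56 58 48
f 57 45 59
f 57 59 58
f 58 59 60
f 58 60 48
f 59 45 61
f 59 61 60
f 60 61 62
f 60 62 48
f 61 45 63
f 61 63 62
f 62 63 64
f 62 64 48
f 63 45 65
f 63 65 64
f 64 65 66
f 64 66 48
f 65 45 67
f 65 67 66
f 66 67 68
f 66 68 48
f 67 45 69
f 67 69 68
f 68 69 70
f 68 70 48
f 69 45 71
f 69 71 70
f 70 71 72
f 70 72 48
f 71 45 73
f 71 73 72
f 72 73 74
f 72 74 48
f 73 45 46
f 73 46 74
f 74 46 47
f 74 47 48



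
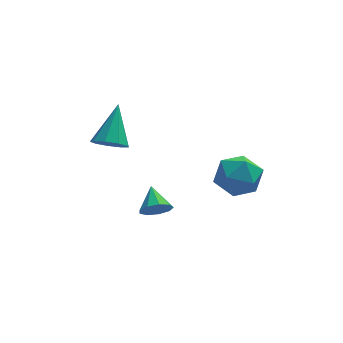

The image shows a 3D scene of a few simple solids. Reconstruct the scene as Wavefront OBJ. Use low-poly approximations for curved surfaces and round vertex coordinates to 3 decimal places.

v 1.065 1.065 -1.815
v 1.837 1 -1.073
v 1.203 -0.64 -2.107
v 1.975 -0.705 -1.365
v 0.964 -0.5 -1.071
v 0.879 0.554 -0.891
v 2.161 -0.194 -2.289
v 2.076 0.86 -2.109
v 2.514 0.223 -1.366
v 1.774 0.034 -0.613
v 1.266 0.326 -2.567
v 0.526 0.137 -1.814
v -3.331 1.95 -0.614
v -2.652 1.57 -0.479
v -2.849 3.29 0.734
v -2.584 1.938 -0.869
v -2.866 2.312 -1.14
v -3.365 2.516 -1.164
v -3.849 2.456 -0.931
v -4.091 2.159 -0.549
v -3.977 1.765 -0.198
v -3.561 1.457 -0.041
v -3.038 1.38 -0.152
v -1.679 0.468 -3.603
v -1.167 0.266 -3.172
v -1.761 1.512 -3.017
v -0.982 0.493 -3.55
v -1.123 0.709 -3.953
v -1.524 0.812 -4.193
v -1.998 0.755 -4.157
v -2.323 0.563 -3.862
v -2.346 0.327 -3.446
v -2.058 0.157 -3.104
v -1.592 0.133 -2.995
f 1 12 6
f 1 6 2
f 1 2 8
f 1 8 11
f 1 11 12
f 2 6 10
f 6 12 5
f 12 11 3
f 11 8 7
f 8 2 9
f 4 10 5
f 4 5 3
f 4 3 7
f 4 7 9
f 4 9 10
f 5 10 6
f 3 5 12
f 7 3 11
f 9 7 8
f 10 9 2
f 14 13 16
f 14 16 15
f 16 13 17
f 16 17 15
f 17 13 18
f 17 18 15
f 18 13 19
f 18 19 15
f 19 13 20
f 19 20 15
f 20 13 21
f 20 21 15
f 21 13 22
f 21 22 15
f 22 13 23
f 22 23 15
f 23 13 14
f 23 14 15
f 25 24 27
f 25 27 26
f 27 24 28
f 27 28 26
f 28 24 29
f 28 29 26
f 29 24 30
f 29 30 26
f 30 24 31
f 30 31 26
f 31 24 32
f 31 32 26
f 32 24 33
f 32 33 26
f 33 24 34
f 33 34 26
f 34 24 25
f 34 25 26



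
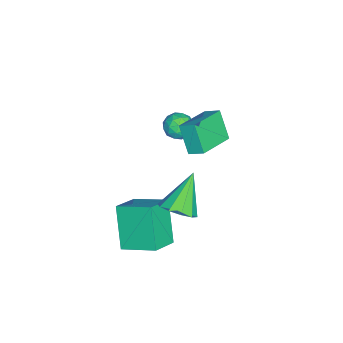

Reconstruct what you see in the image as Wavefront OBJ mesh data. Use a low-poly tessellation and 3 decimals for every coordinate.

v 3.947 0.106 1.031
v 4.551 -0.125 1.628
v 2.673 0.494 2.469
v 4.605 0.407 1.533
v 4.407 0.825 1.245
v 4.034 0.968 0.876
v 3.628 0.782 0.566
v 3.344 0.337 0.434
v 3.29 -0.195 0.53
v 3.487 -0.613 0.817
v 3.86 -0.756 1.186
v 4.266 -0.569 1.496
v -2.05 -0.806 1.143
v -1.444 -0.402 1.037
v -1.376 -1.778 1.283
v -0.77 -1.374 1.177
v -1.17 -1.284 1.788
v -1.586 -0.683 1.702
v -1.234 -1.497 0.618
v -1.65 -0.896 0.532
v -0.94 -0.828 0.712
v -0.9 -0.697 1.436
v -1.92 -1.483 0.884
v -1.88 -1.352 1.608
v -1.806 -0.519 1.078
v -1.014 -1.661 1.242
v -1.249 -1.609 1.602
v -0.893 -1.371 1.539
v -1.89 -0.684 1.469
v -1.534 -0.446 1.406
v -1.373 -0.965 1.848
v -1.286 -1.734 0.914
v -0.93 -1.496 0.851
v -1.927 -0.809 0.781
v -1.571 -0.571 0.718
v -1.447 -1.215 0.472
v -1.154 -0.532 0.825
v -0.758 -1.103 0.907
v -1.03 -1.175 0.578
v -1.275 -0.822 0.528
v -1.131 -0.454 1.25
v -0.734 -1.026 1.332
v -0.969 -0.973 1.691
v -1.214 -0.62 1.64
v -0.834 -0.705 1.059
v -2.086 -1.154 0.988
v -1.689 -1.726 1.07
v -1.606 -1.56 0.68
v -1.851 -1.207 0.629
v -2.062 -1.077 1.413
v -1.666 -1.648 1.495
v -1.545 -1.358 1.792
v -1.79 -1.005 1.742
v -1.986 -1.475 1.261
v 1.561 -0.381 4.43
v 1.723 0.306 4.827
v -0.139 0.342 3.871
v 0.023 1.029 4.267
v 2.197 0.171 3.213
v 2.359 0.858 3.609
v 0.497 0.894 2.653
v 0.659 1.581 3.05
v 3.612 -2.628 0.237
v 3.856 -1.054 0.86
v 2.398 -2.16 -0.469
v 2.642 -0.586 0.155
v 4.798 -2.134 -1.475
v 5.042 -0.56 -0.851
v 3.584 -1.666 -2.18
v 3.828 -0.092 -1.557
f 2 1 4
f 2 4 3
f 4 1 5
f 4 5 3
f 5 1 6
f 5 6 3
f 6 1 7
f 6 7 3
f 7 1 8
f 7 8 3
f 8 1 9
f 8 9 3
f 9 1 10
f 9 10 3
f 10 1 11
f 10 11 3
f 11 1 12
f 11 12 3
f 12 1 2
f 12 2 3
f 13 50 29
f 50 24 53
f 29 53 18
f 50 53 29
f 13 29 25
f 29 18 30
f 25 30 14
f 29 30 25
f 13 25 34
f 25 14 35
f 34 35 20
f 25 35 34
f 13 34 46
f 34 20 49
f 46 49 23
f 34 49 46
f 13 46 50
f 46 23 54
f 50 54 24
f 46 54 50
f 14 30 41
f 30 18 44
f 41 44 22
f 30 44 41
f 18 53 31
f 53 24 52
f 31 52 17
f 53 52 31
f 24 54 51
f 54 23 47
f 51 47 15
f 54 47 51
f 23 49 48
f 49 20 36
f 48 36 19
f 49 36 48
f 20 35 40
f 35 14 37
f 40 37 21
f 35 37 40
f 16 42 28
f 42 22 43
f 28 43 17
f 42 43 28
f 16 28 26
f 28 17 27
f 26 27 15
f 28 27 26
f 16 26 33
f 26 15 32
f 33 32 19
f 26 32 33
f 16 33 38
f 33 19 39
f 38 39 21
f 33 39 38
f 16 38 42
f 38 21 45
f 42 45 22
f 38 45 42
f 17 43 31
f 43 22 44
f 31 44 18
f 43 44 31
f 15 27 51
f 27 17 52
f 51 52 24
f 27 52 51
f 19 32 48
f 32 15 47
f 48 47 23
f 32 47 48
f 21 39 40
f 39 19 36
f 40 36 20
f 39 36 40
f 22 45 41
f 45 21 37
f 41 37 14
f 45 37 41
f 56 58 55
f 59 56 55
f 55 58 57
f 57 59 55
f 56 62 58
f 60 56 59
f 60 62 56
f 58 62 57
f 61 59 57
f 57 62 61
f 61 60 59
f 62 60 61
f 64 66 63
f 67 64 63
f 63 66 65
f 65 67 63
f 64 70 66
f 68 64 67
f 68 70 64
f 66 70 65
f 69 67 65
f 65 70 69
f 69 68 67
f 70 68 69



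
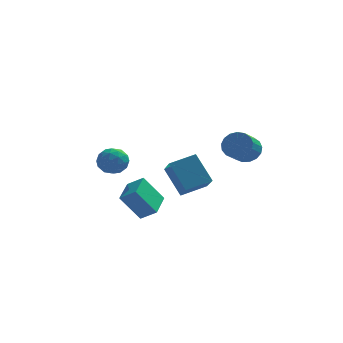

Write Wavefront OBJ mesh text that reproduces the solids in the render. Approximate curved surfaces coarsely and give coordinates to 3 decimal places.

v 3.99 -2.873 1.739
v 4.813 -3.093 1.997
v 4.293 -4.146 2.759
v 3.47 -3.927 2.501
v 4.684 -2.815 2.293
v 4.164 -3.869 3.055
v 4.396 -2.551 2.462
v 3.876 -3.604 3.224
v 4.015 -2.36 2.466
v 3.495 -3.413 3.228
v 3.629 -2.287 2.303
v 3.109 -3.34 3.065
v 3.325 -2.348 2.011
v 2.805 -3.402 2.773
v 3.173 -2.53 1.656
v 2.653 -3.583 2.418
v 3.209 -2.79 1.321
v 2.689 -3.843 2.083
v 3.423 -3.069 1.081
v 2.903 -4.123 1.843
v 3.768 -3.304 0.992
v 3.248 -4.357 1.754
v 4.163 -3.44 1.075
v 3.643 -4.493 1.836
v 4.519 -3.446 1.309
v 3.999 -4.499 2.071
v 4.753 -3.321 1.642
v 4.233 -4.374 2.404
v -0.497 3.495 -2.534
v -0.188 1.925 -1.403
v 0.987 4.127 -2.064
v 1.296 2.557 -0.932
v 0.444 2.503 -4.168
v 0.753 0.933 -3.036
v 1.928 3.135 -3.697
v 2.237 1.565 -2.566
v -1.725 -0.204 -4.743
v -2.871 -0.263 -3.141
v -1.363 1.498 -4.421
v -2.508 1.44 -2.819
v -0.812 -0.52 -4.101
v -1.957 -0.578 -2.499
v -0.449 1.183 -3.779
v -1.595 1.124 -2.177
v -3.699 4.143 -1.917
v -2.913 3.929 -1.338
v -3.887 2.571 -2.242
v -3.101 2.357 -1.663
v -3.948 2.691 -1.252
v -3.832 3.662 -1.051
v -2.968 2.838 -2.529
v -2.852 3.809 -2.328
v -2.461 3.123 -1.716
v -3.067 3.032 -0.927
v -3.733 3.468 -2.653
v -4.339 3.377 -1.864
v -3.29 4.174 -1.599
v -3.51 2.326 -1.981
v -4.008 2.522 -1.739
v -3.546 2.397 -1.399
v -3.83 4.017 -1.431
v -3.368 3.892 -1.09
v -3.976 3.164 -1.04
v -3.432 2.608 -2.49
v -2.97 2.483 -2.149
v -3.254 4.103 -2.181
v -2.792 3.978 -1.841
v -2.824 3.336 -2.54
v -2.562 3.575 -1.481
v -2.673 2.651 -1.672
v -2.594 2.933 -2.181
v -2.526 3.504 -2.063
v -2.918 3.521 -1.017
v -3.029 2.597 -1.208
v -3.527 2.793 -0.967
v -3.458 3.364 -0.849
v -2.653 3.047 -1.24
v -3.771 3.903 -2.372
v -3.882 2.979 -2.563
v -3.342 3.136 -2.731
v -3.273 3.707 -2.613
v -4.127 3.849 -1.908
v -4.238 2.925 -2.099
v -4.274 2.996 -1.517
v -4.206 3.567 -1.399
v -4.147 3.453 -2.34
f 2 1 5
f 2 5 3
f 3 5 6
f 3 6 4
f 5 1 7
f 5 7 6
f 6 7 8
f 6 8 4
f 7 1 9
f 7 9 8
f 8 9 10
f 8 10 4
f 9 1 11
f 9 11 10
f 10 11 12
f 10 12 4
f 11 1 13
f 11 13 12
f 12 13 14
f 12 14 4
f 13 1 15
f 13 15 14
f 14 15 16
f 14 16 4
f 15 1 17
f 15 17 16
f 16 17 18
f 16 18 4
f 17 1 19
f 17 19 18
f 18 19 20
f 18 20 4
f 19 1 21
f 19 21 20
f 20 21 22
f 20 22 4
f 21 1 23
f 21 23 22
f 22 23 24
f 22 24 4
f 23 1 25
f 23 25 24
f 24 25 26
f 24 26 4
f 25 1 27
f 25 27 26
f 26 27 28
f 26 28 4
f 27 1 2
f 27 2 28
f 28 2 3
f 28 3 4
f 30 32 29
f 33 30 29
f 29 32 31
f 31 33 29
f 30 36 32
f 34 30 33
f 34 36 30
f 32 36 31
f 35 33 31
f 31 36 35
f 35 34 33
f 36 34 35
f 38 40 37
f 41 38 37
f 37 40 39
f 39 41 37
f 38 44 40
f 42 38 41
f 42 44 38
f 40 44 39
f 43 41 39
f 39 44 43
f 43 42 41
f 44 42 43
f 45 82 61
f 82 56 85
f 61 85 50
f 82 85 61
f 45 61 57
f 61 50 62
f 57 62 46
f 61 62 57
f 45 57 66
f 57 46 67
f 66 67 52
f 57 67 66
f 45 66 78
f 66 52 81
f 78 81 55
f 66 81 78
f 45 78 82
f 78 55 86
f 82 86 56
f 78 86 82
f 46 62 73
f 62 50 76
f 73 76 54
f 62 76 73
f 50 85 63
f 85 56 84
f 63 84 49
f 85 84 63
f 56 86 83
f 86 55 79
f 83 79 47
f 86 79 83
f 55 81 80
f 81 52 68
f 80 68 51
f 81 68 80
f 52 67 72
f 67 46 69
f 72 69 53
f 67 69 72
f 48 74 60
f 74 54 75
f 60 75 49
f 74 75 60
f 48 60 58
f 60 49 59
f 58 59 47
f 60 59 58
f 48 58 65
f 58 47 64
f 65 64 51
f 58 64 65
f 48 65 70
f 65 51 71
f 70 71 53
f 65 71 70
f 48 70 74
f 70 53 77
f 74 77 54
f 70 77 74
f 49 75 63
f 75 54 76
f 63 76 50
f 75 76 63
f 47 59 83
f 59 49 84
f 83 84 56
f 59 84 83
f 51 64 80
f 64 47 79
f 80 79 55
f 64 79 80
f 53 71 72
f 71 51 68
f 72 68 52
f 71 68 72
f 54 77 73
f 77 53 69
f 73 69 46
f 77 69 73



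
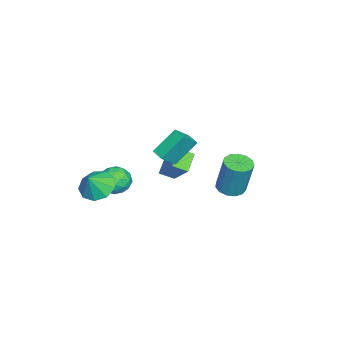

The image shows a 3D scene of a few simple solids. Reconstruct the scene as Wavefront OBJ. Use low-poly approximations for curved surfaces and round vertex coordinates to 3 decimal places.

v -0.292 0.218 0.719
v -0.993 1.203 2.012
v 0.267 0.778 0.596
v -0.434 1.763 1.889
v 0.454 -0.343 1.551
v -0.247 0.642 2.844
v 1.013 0.217 1.428
v 0.312 1.202 2.721
v 0.728 3.709 -0.397
v 1.511 3.665 -0.495
v 1.795 4.106 1.58
v 1.012 4.151 1.677
v 1.399 4.089 -0.57
v 1.683 4.53 1.505
v 1.074 4.393 -0.59
v 1.358 4.834 1.485
v 0.639 4.48 -0.549
v 0.924 4.921 1.526
v 0.233 4.322 -0.46
v 0.517 4.763 1.615
v -0.017 3.97 -0.351
v 0.268 4.411 1.724
v -0.03 3.535 -0.256
v 0.255 3.976 1.818
v 0.198 3.155 -0.207
v 0.482 3.597 1.868
v 0.594 2.952 -0.218
v 0.878 3.393 1.857
v 1.032 2.989 -0.286
v 1.316 3.43 1.789
v 1.374 3.255 -0.389
v 1.658 3.696 1.686
v -1.354 -1.986 -1.721
v -0.468 -1.809 -2.002
v -1.012 -3.471 -1.578
v -0.126 -3.294 -1.859
v -0.428 -2.981 -1.018
v -0.639 -2.063 -1.107
v -0.841 -3.217 -2.473
v -1.052 -2.299 -2.562
v -0.151 -2.57 -2.467
v 0.105 -2.424 -1.567
v -1.585 -2.856 -2.013
v -1.329 -2.71 -1.113
v -0.941 -1.767 -1.874
v -0.539 -3.513 -1.706
v -0.716 -3.329 -1.212
v -0.195 -3.225 -1.377
v -1.041 -1.916 -1.348
v -0.52 -1.812 -1.513
v -0.497 -2.502 -0.935
v -0.96 -3.468 -2.067
v -0.439 -3.364 -2.232
v -1.285 -2.055 -2.203
v -0.764 -1.951 -2.368
v -0.983 -2.778 -2.645
v -0.234 -2.11 -2.312
v -0.033 -2.983 -2.228
v -0.453 -2.938 -2.589
v -0.577 -2.398 -2.641
v -0.083 -2.025 -1.784
v 0.118 -2.898 -1.699
v -0.06 -2.714 -1.205
v -0.184 -2.174 -1.257
v 0.103 -2.472 -2.057
v -1.598 -2.382 -1.881
v -1.397 -3.255 -1.796
v -1.296 -3.106 -2.323
v -1.42 -2.566 -2.375
v -1.447 -2.297 -1.352
v -1.246 -3.17 -1.268
v -0.903 -2.882 -0.939
v -1.027 -2.342 -0.991
v -1.583 -2.808 -1.523
v 2.627 -2.72 0.067
v 3.319 -2.04 -0.215
v 3.313 -3 1.073
v 2.846 -1.741 0.19
v 2.271 -1.9 0.538
v 1.862 -2.442 0.665
v 1.811 -3.114 0.512
v 2.142 -3.601 0.151
v 2.7 -3.676 -0.25
v 3.224 -3.303 -0.502
v 3.468 -2.657 -0.489
v -3.633 -0.111 -3.26
v -3.464 -0.922 -2.836
v -4.682 0.027 -2.576
v -4.513 -0.784 -2.153
v -2.587 0.844 -1.847
v -2.418 0.033 -1.424
v -3.636 0.982 -1.164
v -3.467 0.171 -0.74
f 2 4 1
f 5 2 1
f 1 4 3
f 3 5 1
f 2 8 4
f 6 2 5
f 6 8 2
f 4 8 3
f 7 5 3
f 3 8 7
f 7 6 5
f 8 6 7
f 10 9 13
f 10 13 11
f 11 13 14
f 11 14 12
f 13 9 15
f 13 15 14
f 14 15 16
f 14 16 12
f 15 9 17
f 15 17 16
f 16 17 18
f 16 18 12
f 17 9 19
f 17 19 18
f 18 19 20
f 18 20 12
f 19 9 21
f 19 21 20
f 20 21 22
f 20 22 12
f 21 9 23
f 21 23 22
f 22 23 24
f 22 24 12
f 23 9 25
f 23 25 24
f 24 25 26
f 24 26 12
f 25 9 27
f 25 27 26
f 26 27 28
f 26 28 12
f 27 9 29
f 27 29 28
f 28 29 30
f 28 30 12
f 29 9 31
f 29 31 30
f 30 31 32
f 30 32 12
f 31 9 10
f 31 10 32
f 32 10 11
f 32 11 12
f 33 70 49
f 70 44 73
f 49 73 38
f 70 73 49
f 33 49 45
f 49 38 50
f 45 50 34
f 49 50 45
f 33 45 54
f 45 34 55
f 54 55 40
f 45 55 54
f 33 54 66
f 54 40 69
f 66 69 43
f 54 69 66
f 33 66 70
f 66 43 74
f 70 74 44
f 66 74 70
f 34 50 61
f 50 38 64
f 61 64 42
f 50 64 61
f 38 73 51
f 73 44 72
f 51 72 37
f 73 72 51
f 44 74 71
f 74 43 67
f 71 67 35
f 74 67 71
f 43 69 68
f 69 40 56
f 68 56 39
f 69 56 68
f 40 55 60
f 55 34 57
f 60 57 41
f 55 57 60
f 36 62 48
f 62 42 63
f 48 63 37
f 62 63 48
f 36 48 46
f 48 37 47
f 46 47 35
f 48 47 46
f 36 46 53
f 46 35 52
f 53 52 39
f 46 52 53
f 36 53 58
f 53 39 59
f 58 59 41
f 53 59 58
f 36 58 62
f 58 41 65
f 62 65 42
f 58 65 62
f 37 63 51
f 63 42 64
f 51 64 38
f 63 64 51
f 35 47 71
f 47 37 72
f 71 72 44
f 47 72 71
f 39 52 68
f 52 35 67
f 68 67 43
f 52 67 68
f 41 59 60
f 59 39 56
f 60 56 40
f 59 56 60
f 42 65 61
f 65 41 57
f 61 57 34
f 65 57 61
f 76 75 78
f 76 78 77
f 78 75 79
f 78 79 77
f 79 75 80
f 79 80 77
f 80 75 81
f 80 81 77
f 81 75 82
f 81 82 77
f 82 75 83
f 82 83 77
f 83 75 84
f 83 84 77
f 84 75 85
f 84 85 77
f 85 75 76
f 85 76 77
f 87 89 86
f 90 87 86
f 86 89 88
f 88 90 86
f 87 93 89
f 91 87 90
f 91 93 87
f 89 93 88
f 92 90 88
f 88 93 92
f 92 91 90
f 93 91 92



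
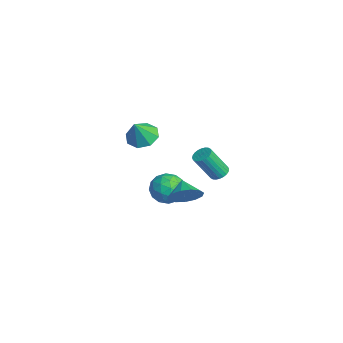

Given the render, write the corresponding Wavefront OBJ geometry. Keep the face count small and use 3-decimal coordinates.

v 3.336 0.924 0.836
v 3.784 0.605 0.651
v 3.751 -0.363 2.239
v 3.304 -0.044 2.424
v 3.891 0.774 0.756
v 3.858 -0.194 2.344
v 3.914 0.966 0.874
v 3.881 -0.002 2.462
v 3.848 1.152 0.986
v 3.816 0.184 2.574
v 3.705 1.303 1.075
v 3.672 0.335 2.663
v 3.506 1.396 1.127
v 3.473 0.428 2.715
v 3.28 1.417 1.136
v 3.248 0.449 2.724
v 3.064 1.364 1.098
v 3.031 0.396 2.686
v 2.889 1.243 1.021
v 2.856 0.275 2.609
v 2.782 1.074 0.916
v 2.749 0.106 2.504
v 2.759 0.882 0.798
v 2.726 -0.086 2.386
v 2.824 0.696 0.686
v 2.792 -0.272 2.274
v 2.968 0.545 0.597
v 2.935 -0.423 2.185
v 3.167 0.452 0.545
v 3.134 -0.516 2.133
v 3.392 0.431 0.536
v 3.36 -0.537 2.124
v 3.609 0.484 0.574
v 3.576 -0.484 2.162
v -3.921 -1.338 -0.399
v -2.985 -1.112 -0.668
v -3.379 -1.942 0.979
v -3.325 -0.543 -0.285
v -4.014 -0.44 0.031
v -4.649 -0.863 0.095
v -4.857 -1.564 -0.131
v -4.517 -2.133 -0.514
v -3.827 -2.236 -0.83
v -3.193 -1.813 -0.894
v 3.77 -1.049 -0.336
v 4.216 -1.448 0.44
v 2.81 -0.971 0.256
v 4.287 -0.902 0.483
v 4.194 -0.403 0.266
v 3.966 -0.109 -0.142
v 3.676 -0.113 -0.612
v 3.415 -0.415 -0.994
v 3.268 -0.918 -1.167
v 3.279 -1.463 -1.077
v 3.447 -1.876 -0.751
v 3.717 -2.027 -0.293
v 4.003 -1.867 0.151
v -2.525 -0.492 -3.443
v -1.867 0.331 -3.738
v -1.113 -1.471 -3.022
v -0.455 -0.648 -3.317
v -1.08 -0.555 -2.424
v -1.953 0.05 -2.685
v -1.027 -1.19 -4.075
v -1.9 -0.585 -4.336
v -0.941 -0.101 -4.129
v -0.974 0.291 -3.108
v -2.006 -1.431 -3.652
v -2.039 -1.039 -2.631
v -2.32 0.005 -3.628
v -0.66 -1.145 -3.132
v -1.027 -1.091 -2.608
v -0.641 -0.607 -2.781
v -2.371 -0.16 -3.009
v -1.984 0.324 -3.182
v -1.521 -0.197 -2.41
v -0.996 -1.464 -3.578
v -0.609 -0.98 -3.751
v -2.339 -0.533 -3.979
v -1.953 -0.049 -4.152
v -1.459 -0.943 -4.35
v -1.389 0.235 -4.031
v -0.559 -0.34 -3.783
v -0.895 -0.658 -4.229
v -1.408 -0.303 -4.382
v -1.409 0.466 -3.431
v -0.578 -0.11 -3.183
v -0.946 -0.055 -2.659
v -1.459 0.3 -2.812
v -0.864 0.212 -3.66
v -2.402 -1.03 -3.577
v -1.571 -1.606 -3.329
v -1.521 -1.44 -3.948
v -2.034 -1.085 -4.101
v -2.421 -0.8 -2.977
v -1.591 -1.375 -2.729
v -1.572 -0.837 -2.378
v -2.085 -0.482 -2.531
v -2.116 -1.352 -3.1
f 2 1 5
f 2 5 3
f 3 5 6
f 3 6 4
f 5 1 7
f 5 7 6
f 6 7 8
f 6 8 4
f 7 1 9
f 7 9 8
f 8 9 10
f 8 10 4
f 9 1 11
f 9 11 10
f 10 11 12
f 10 12 4
f 11 1 13
f 11 13 12
f 12 13 14
f 12 14 4
f 13 1 15
f 13 15 14
f 14 15 16
f 14 16 4
f 15 1 17
f 15 17 16
f 16 17 18
f 16 18 4
f 17 1 19
f 17 19 18
f 18 19 20
f 18 20 4
f 19 1 21
f 19 21 20
f 20 21 22
f 20 22 4
f 21 1 23
f 21 23 22
f 22 23 24
f 22 24 4
f 23 1 25
f 23 25 24
f 24 25 26
f 24 26 4
f 25 1 27
f 25 27 26
f 26 27 28
f 26 28 4
f 27 1 29
f 27 29 28
f 28 29 30
f 28 30 4
f 29 1 31
f 29 31 30
f 30 31 32
f 30 32 4
f 31 1 33
f 31 33 32
f 32 33 34
f 32 34 4
f 33 1 2
f 33 2 34
f 34 2 3
f 34 3 4
f 36 35 38
f 36 38 37
f 38 35 39
f 38 39 37
f 39 35 40
f 39 40 37
f 40 35 41
f 40 41 37
f 41 35 42
f 41 42 37
f 42 35 43
f 42 43 37
f 43 35 44
f 43 44 37
f 44 35 36
f 44 36 37
f 46 45 48
f 46 48 47
f 48 45 49
f 48 49 47
f 49 45 50
f 49 50 47
f 50 45 51
f 50 51 47
f 51 45 52
f 51 52 47
f 52 45 53
f 52 53 47
f 53 45 54
f 53 54 47
f 54 45 55
f 54 55 47
f 55 45 56
f 55 56 47
f 56 45 57
f 56 57 47
f 57 45 46
f 57 46 47
f 58 95 74
f 95 69 98
f 74 98 63
f 95 98 74
f 58 74 70
f 74 63 75
f 70 75 59
f 74 75 70
f 58 70 79
f 70 59 80
f 79 80 65
f 70 80 79
f 58 79 91
f 79 65 94
f 91 94 68
f 79 94 91
f 58 91 95
f 91 68 99
f 95 99 69
f 91 99 95
f 59 75 86
f 75 63 89
f 86 89 67
f 75 89 86
f 63 98 76
f 98 69 97
f 76 97 62
f 98 97 76
f 69 99 96
f 99 68 92
f 96 92 60
f 99 92 96
f 68 94 93
f 94 65 81
f 93 81 64
f 94 81 93
f 65 80 85
f 80 59 82
f 85 82 66
f 80 82 85
f 61 87 73
f 87 67 88
f 73 88 62
f 87 88 73
f 61 73 71
f 73 62 72
f 71 72 60
f 73 72 71
f 61 71 78
f 71 60 77
f 78 77 64
f 71 77 78
f 61 78 83
f 78 64 84
f 83 84 66
f 78 84 83
f 61 83 87
f 83 66 90
f 87 90 67
f 83 90 87
f 62 88 76
f 88 67 89
f 76 89 63
f 88 89 76
f 60 72 96
f 72 62 97
f 96 97 69
f 72 97 96
f 64 77 93
f 77 60 92
f 93 92 68
f 77 92 93
f 66 84 85
f 84 64 81
f 85 81 65
f 84 81 85
f 67 90 86
f 90 66 82
f 86 82 59
f 90 82 86



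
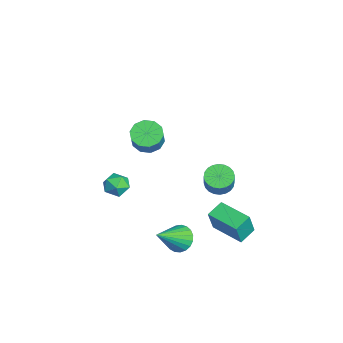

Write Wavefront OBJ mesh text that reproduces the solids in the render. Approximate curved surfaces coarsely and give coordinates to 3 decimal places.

v 2.119 -0.501 -2.341
v 2.767 -0.072 -2.401
v 3.021 -1.699 -1.159
v 2.618 0.066 -2.148
v 2.383 0.106 -1.928
v 2.102 0.04 -1.78
v 1.824 -0.119 -1.729
v 1.597 -0.344 -1.783
v 1.46 -0.596 -1.934
v 1.437 -0.832 -2.156
v 1.532 -1.01 -2.409
v 1.728 -1.101 -2.651
v 1.992 -1.088 -2.839
v 2.278 -0.973 -2.941
v 2.536 -0.777 -2.94
v 2.722 -0.533 -2.834
v 2.804 -0.283 -2.644
v 0.213 -1.744 3.468
v 0.733 -1.239 3.155
v 1.467 -1.371 4.158
v 0.947 -1.876 4.472
v 0.415 -0.982 3.421
v 1.148 -1.114 4.425
v 0.02 -1.016 3.706
v 0.753 -1.148 4.709
v -0.302 -1.328 3.899
v 0.432 -1.46 4.903
v -0.426 -1.799 3.928
v 0.307 -1.931 4.932
v -0.307 -2.249 3.782
v 0.427 -2.381 4.785
v 0.012 -2.506 3.515
v 0.745 -2.638 4.519
v 0.407 -2.472 3.231
v 1.14 -2.604 4.234
v 0.728 -2.16 3.037
v 1.462 -2.292 4.041
v 0.853 -1.689 3.008
v 1.586 -1.821 4.012
v 0.202 -2.79 -0.133
v 0.818 -3.186 -0.062
v -0.258 -3.334 0.822
v 0.358 -3.73 0.893
v 0.369 -3.006 1.026
v 0.653 -2.67 0.436
v -0.093 -3.85 0.324
v 0.191 -3.514 -0.266
v 0.636 -3.841 0.221
v 0.921 -3.319 0.655
v -0.361 -3.201 0.105
v -0.076 -2.679 0.539
v 0.395 1.971 -2.313
v 0.761 1.663 -1.007
v 1.727 3.116 -2.417
v 2.093 2.808 -1.112
v 0.987 1.252 -2.648
v 1.353 0.944 -1.343
v 2.319 2.397 -2.753
v 2.685 2.089 -1.447
v -2.94 2.11 -2.601
v -2.32 2.353 -2.966
v -1.679 2.254 -1.944
v -2.3 2.01 -1.579
v -2.434 2.609 -2.869
v -1.794 2.51 -1.847
v -2.626 2.789 -2.732
v -1.985 2.69 -1.71
v -2.865 2.865 -2.575
v -2.225 2.766 -1.553
v -3.116 2.827 -2.421
v -2.476 2.728 -1.399
v -3.34 2.679 -2.295
v -2.7 2.58 -1.273
v -3.503 2.445 -2.216
v -2.863 2.345 -1.194
v -3.581 2.159 -2.195
v -2.94 2.06 -1.173
v -3.561 1.866 -2.236
v -2.92 1.767 -1.214
v -3.446 1.61 -2.333
v -2.806 1.511 -1.311
v -3.255 1.43 -2.47
v -2.614 1.331 -1.448
v -3.015 1.354 -2.627
v -2.375 1.255 -1.605
v -2.764 1.392 -2.781
v -2.124 1.293 -1.759
v -2.54 1.54 -2.907
v -1.9 1.441 -1.885
v -2.377 1.775 -2.986
v -1.737 1.675 -1.964
v -2.3 2.06 -3.007
v -1.659 1.961 -1.985
f 2 1 4
f 2 4 3
f 4 1 5
f 4 5 3
f 5 1 6
f 5 6 3
f 6 1 7
f 6 7 3
f 7 1 8
f 7 8 3
f 8 1 9
f 8 9 3
f 9 1 10
f 9 10 3
f 10 1 11
f 10 11 3
f 11 1 12
f 11 12 3
f 12 1 13
f 12 13 3
f 13 1 14
f 13 14 3
f 14 1 15
f 14 15 3
f 15 1 16
f 15 16 3
f 16 1 17
f 16 17 3
f 17 1 2
f 17 2 3
f 19 18 22
f 19 22 20
f 20 22 23
f 20 23 21
f 22 18 24
f 22 24 23
f 23 24 25
f 23 25 21
f 24 18 26
f 24 26 25
f 25 26 27
f 25 27 21
f 26 18 28
f 26 28 27
f 27 28 29
f 27 29 21
f 28 18 30
f 28 30 29
f 29 30 31
f 29 31 21
f 30 18 32
f 30 32 31
f 31 32 33
f 31 33 21
f 32 18 34
f 32 34 33
f 33 34 35
f 33 35 21
f 34 18 36
f 34 36 35
f 35 36 37
f 35 37 21
f 36 18 38
f 36 38 37
f 37 38 39
f 37 39 21
f 38 18 19
f 38 19 39
f 39 19 20
f 39 20 21
f 40 51 45
f 40 45 41
f 40 41 47
f 40 47 50
f 40 50 51
f 41 45 49
f 45 51 44
f 51 50 42
f 50 47 46
f 47 41 48
f 43 49 44
f 43 44 42
f 43 42 46
f 43 46 48
f 43 48 49
f 44 49 45
f 42 44 51
f 46 42 50
f 48 46 47
f 49 48 41
f 53 55 52
f 56 53 52
f 52 55 54
f 54 56 52
f 53 59 55
f 57 53 56
f 57 59 53
f 55 59 54
f 58 56 54
f 54 59 58
f 58 57 56
f 59 57 58
f 61 60 64
f 61 64 62
f 62 64 65
f 62 65 63
f 64 60 66
f 64 66 65
f 65 66 67
f 65 67 63
f 66 60 68
f 66 68 67
f 67 68 69
f 67 69 63
f 68 60 70
f 68 70 69
f 69 70 71
f 69 71 63
f 70 60 72
f 70 72 71
f 71 72 73
f 71 73 63
f 72 60 74
f 72 74 73
f 73 74 75
f 73 75 63
f 74 60 76
f 74 76 75
f 75 76 77
f 75 77 63
f 76 60 78
f 76 78 77
f 77 78 79
f 77 79 63
f 78 60 80
f 78 80 79
f 79 80 81
f 79 81 63
f 80 60 82
f 80 82 81
f 81 82 83
f 81 83 63
f 82 60 84
f 82 84 83
f 83 84 85
f 83 85 63
f 84 60 86
f 84 86 85
f 85 86 87
f 85 87 63
f 86 60 88
f 86 88 87
f 87 88 89
f 87 89 63
f 88 60 90
f 88 90 89
f 89 90 91
f 89 91 63
f 90 60 92
f 90 92 91
f 91 92 93
f 91 93 63
f 92 60 61
f 92 61 93
f 93 61 62
f 93 62 63

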